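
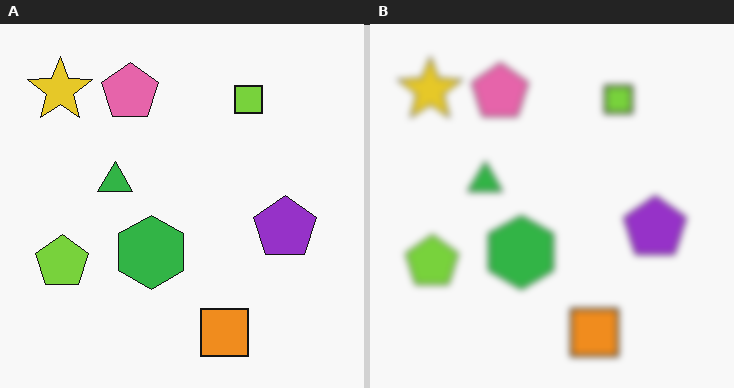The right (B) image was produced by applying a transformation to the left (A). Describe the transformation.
The image was noticeably gaussian-blurred.

Shape edges and outlines are uniformly softened across the whole image.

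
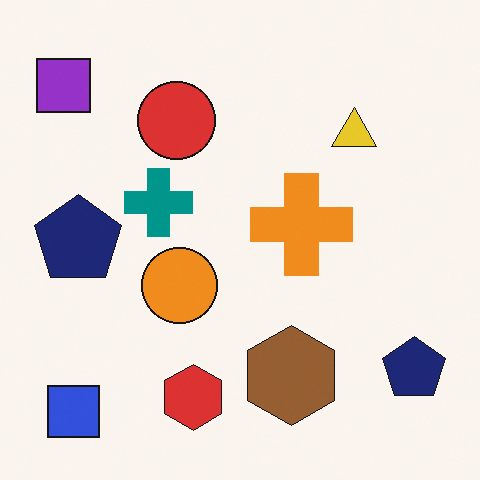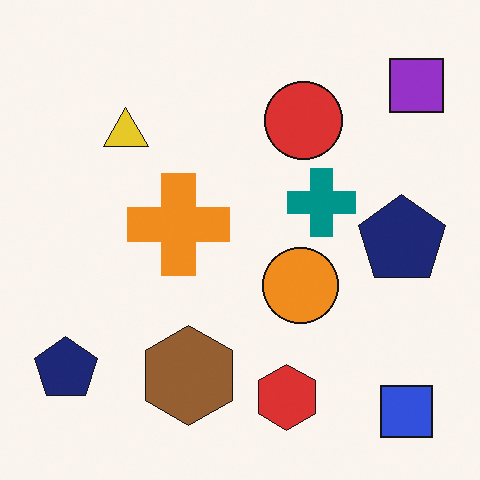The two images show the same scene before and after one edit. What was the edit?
The image was flipped horizontally (left ↔ right).

The purple square is in the top-left of the first image and the top-right of the second — shapes on opposite sides of the vertical midline have swapped in a mirror flip.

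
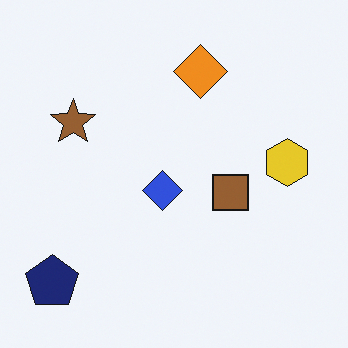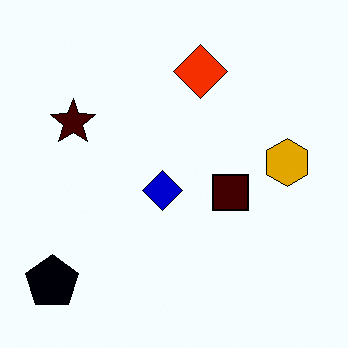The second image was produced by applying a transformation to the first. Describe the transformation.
The transformation is: boosted in contrast.

Tones are pushed away from mid-grey across the whole image — a global contrast change.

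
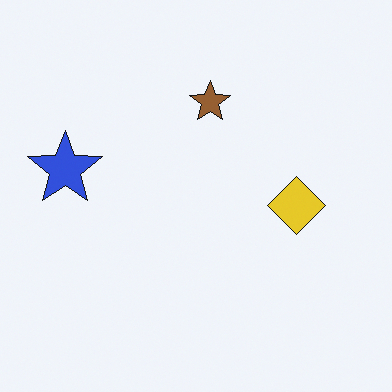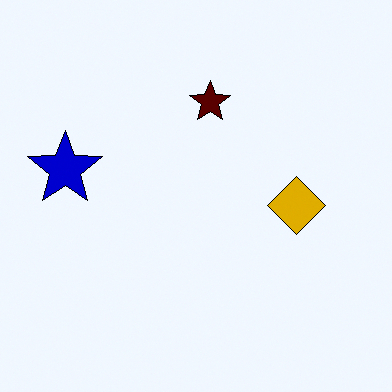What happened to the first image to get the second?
The second image is the first given much higher contrast.

Tones are pushed away from mid-grey across the whole image — a global contrast change.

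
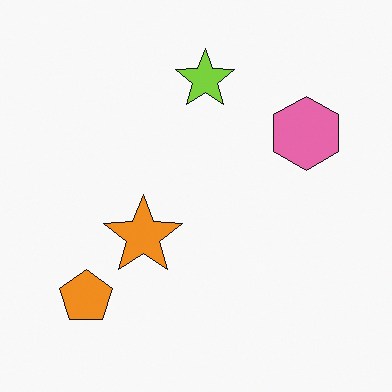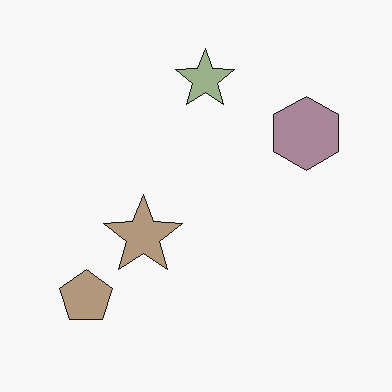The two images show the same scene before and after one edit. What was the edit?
Heavily desaturated.

All colors are more muted and greyish — a global saturation change.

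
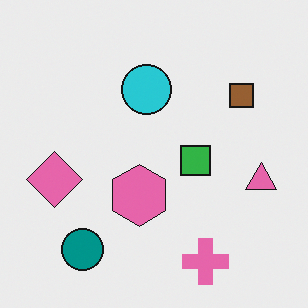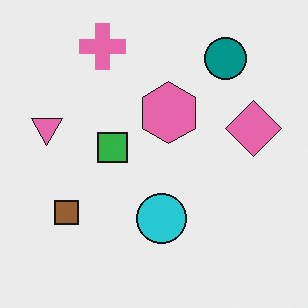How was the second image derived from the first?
The image was rotated 180°.

The teal circle sits in the bottom-left of the first image and the top-right of the second — consistent with a whole-image 180° rotation.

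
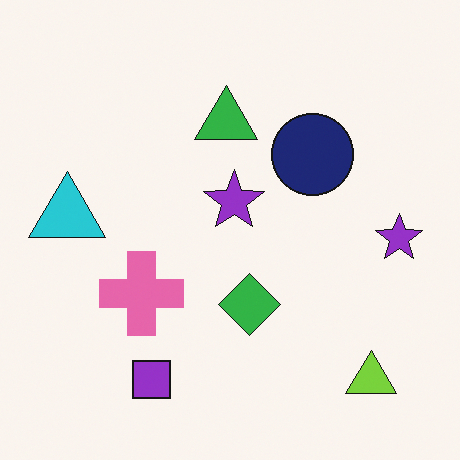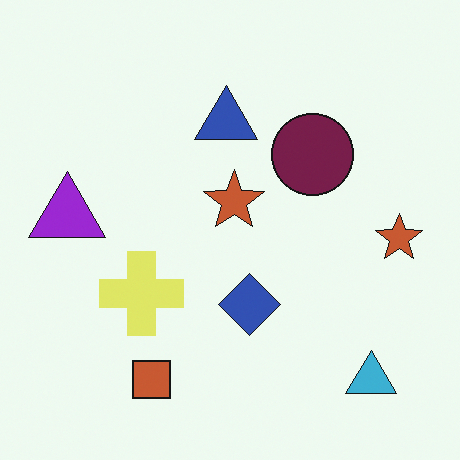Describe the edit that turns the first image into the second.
Hue-shifted noticeably.

Every shape's color has rotated by the same amount around the hue wheel — a uniform hue shift.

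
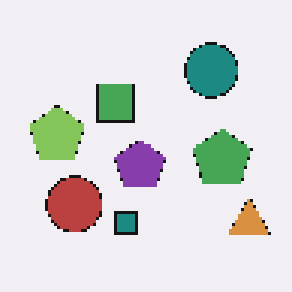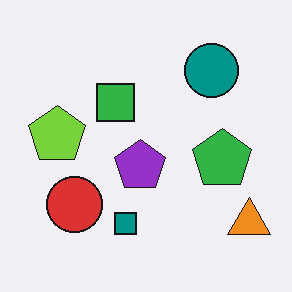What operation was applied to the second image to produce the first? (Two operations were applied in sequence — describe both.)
This is the original image slightly desaturated, then lightly pixelated (a mild mosaic effect).

All colors are more muted and greyish — a global saturation change. Shapes are reduced to large square blocks; fine edges and outlines are lost — a downscale-then-upscale (mosaic) effect.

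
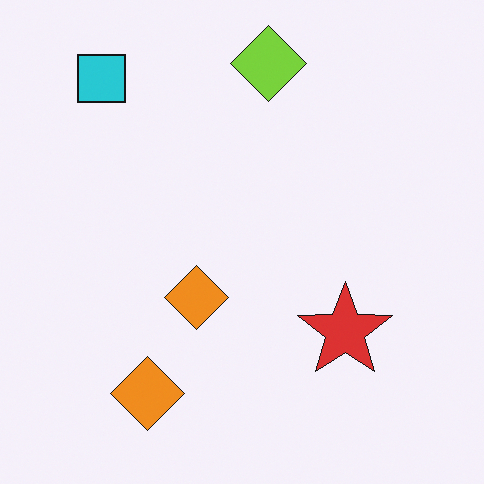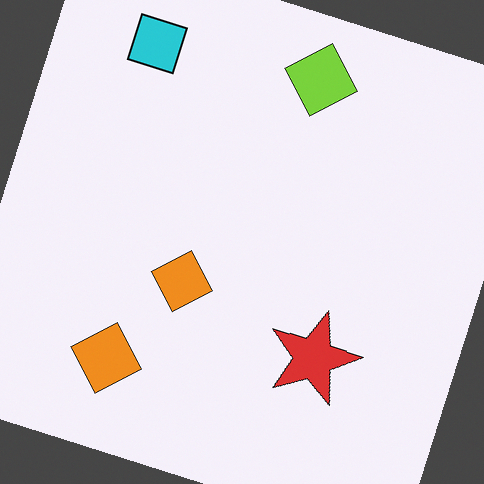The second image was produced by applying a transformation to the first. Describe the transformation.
Rotated clockwise by a moderate amount.

Every shape is tilted by the same angle and the image corners show triangular fill wedges — a whole-image rotation by a non-right angle.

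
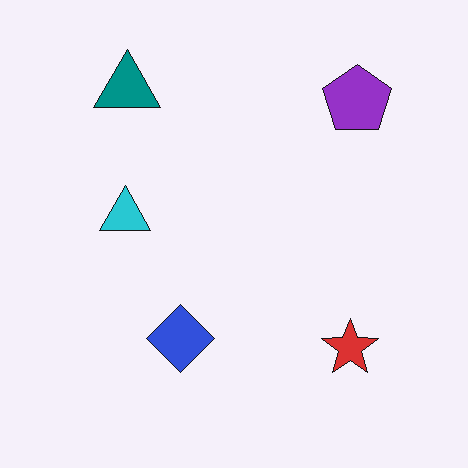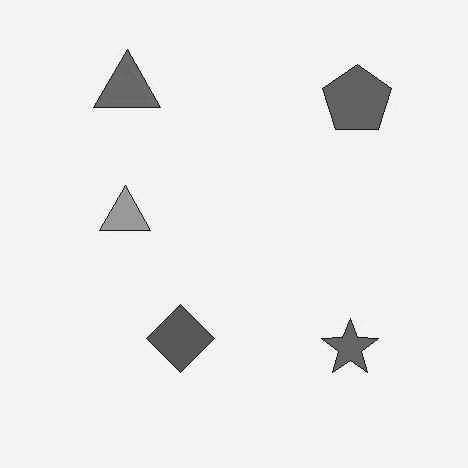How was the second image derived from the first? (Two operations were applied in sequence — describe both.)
Given moderate JPEG compression, then converted to grayscale.

Blocky 8×8 compression artifacts appear around shape edges and the flat background shows ringing — characteristic JPEG degradation. All color is removed — every shape is now a shade of grey.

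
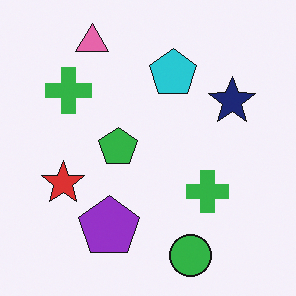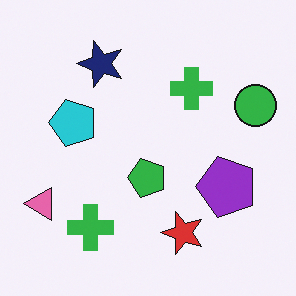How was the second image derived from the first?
The image was rotated 90° counter-clockwise.

The pink triangle sits in the top-left of the first image and the bottom-left of the second — consistent with a whole-image 90° counter-clockwise rotation.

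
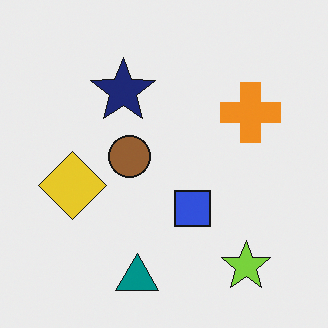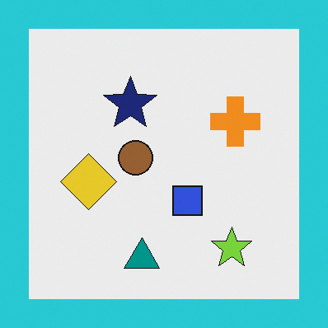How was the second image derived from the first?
The image was framed with a cyan border.

A solid cyan frame runs around the edge of the second image, with the content slightly shrunk inside it.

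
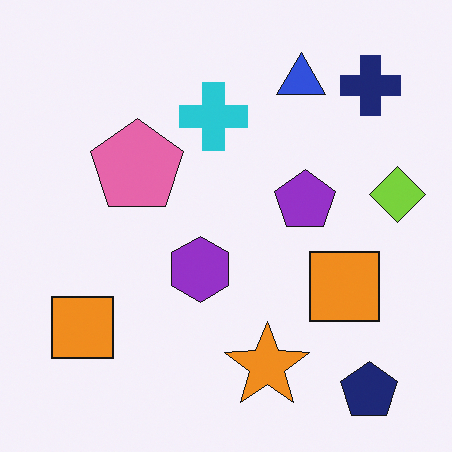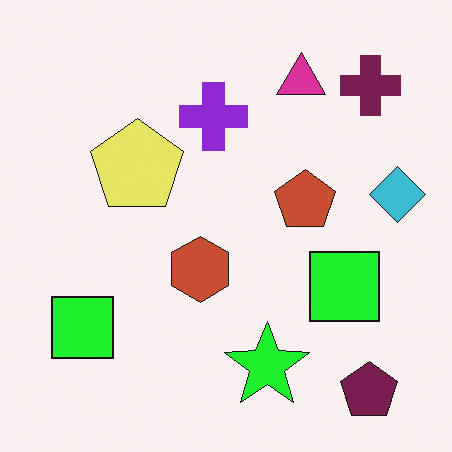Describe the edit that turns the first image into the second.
The image was hue-shifted through roughly a third of the color wheel.

Every shape's color has rotated by the same amount around the hue wheel — a uniform hue shift.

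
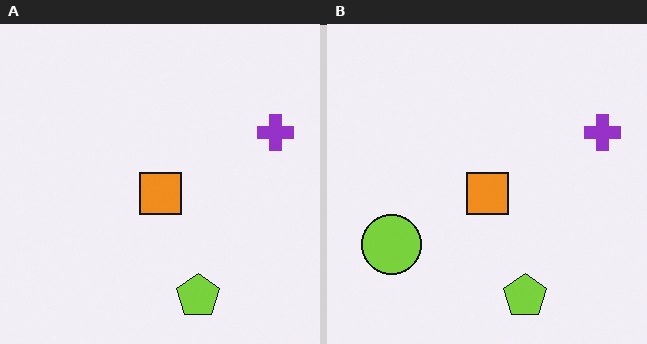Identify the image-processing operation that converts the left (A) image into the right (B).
It was overlaid with an additional lime circle.

A lime circle appears in the right (B) image that is absent from the left (A).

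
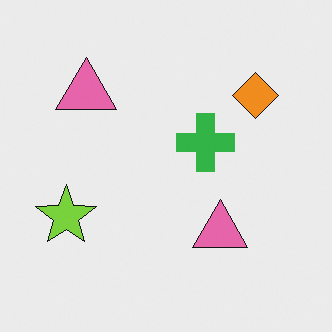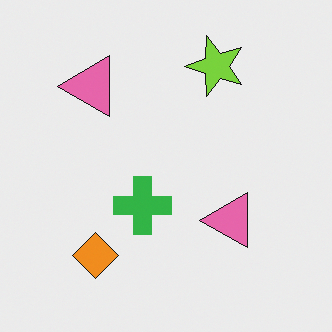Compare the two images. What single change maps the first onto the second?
Transposed (reflected across the top-left ↔ bottom-right diagonal).

Shapes have swapped their row and column positions — what was in the top-right is now in the bottom-left — a diagonal reflection.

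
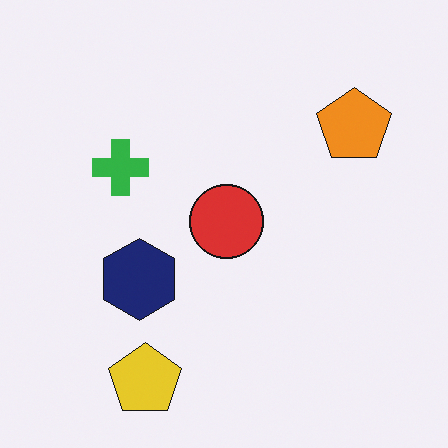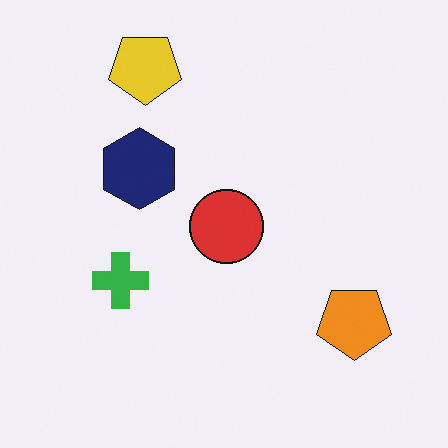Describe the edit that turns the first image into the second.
The transformation is: flipped vertically (top ↔ bottom).

The yellow pentagon is in the bottom-left of the first image and the top-left of the second — shapes on opposite sides of the horizontal midline have swapped in a mirror flip.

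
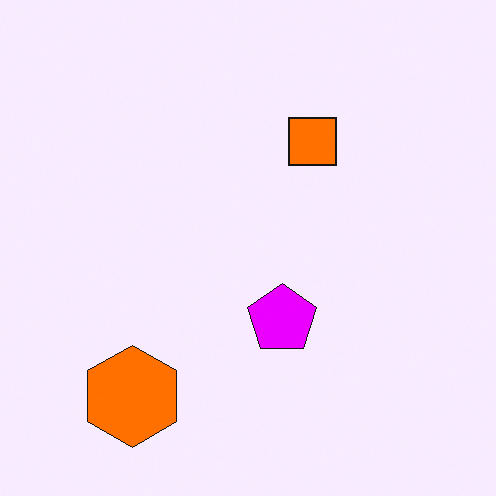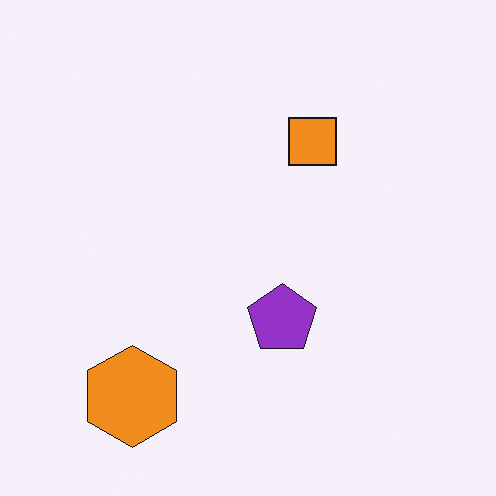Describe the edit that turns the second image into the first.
It was made much more vivid (saturation change).

All colors are more vivid — a global saturation change.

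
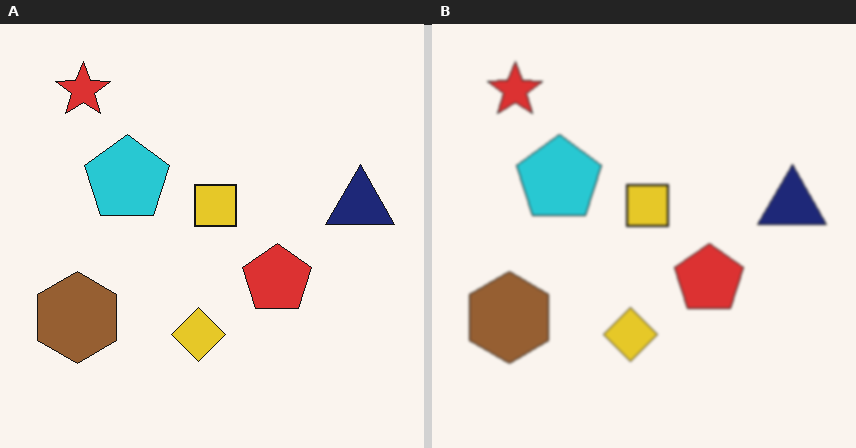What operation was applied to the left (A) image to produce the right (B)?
The right (B) image is the left (A) slightly softened.

Shape edges and outlines are uniformly softened across the whole image.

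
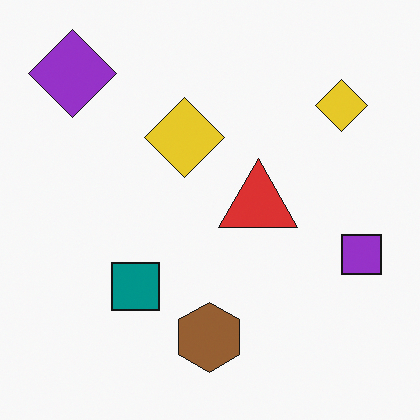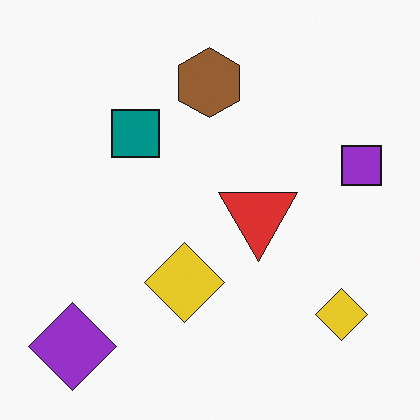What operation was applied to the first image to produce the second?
It was flipped vertically (top ↔ bottom).

The purple diamond is in the top-left of the first image and the bottom-left of the second — shapes on opposite sides of the horizontal midline have swapped in a mirror flip.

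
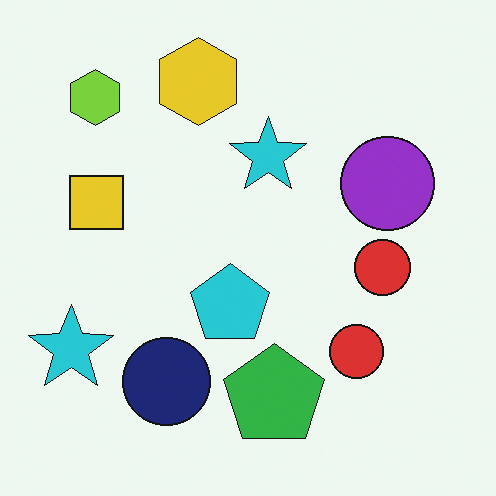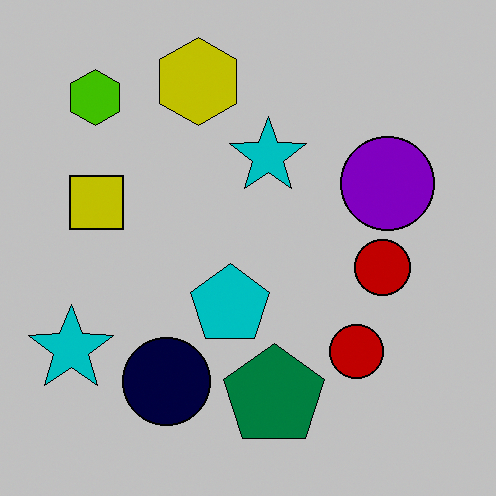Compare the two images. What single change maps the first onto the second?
It was heavily posterized to just a handful of flat colors.

Each flat color has snapped to a coarser quantized level — most visibly, the near-white background has dropped to a flat grey.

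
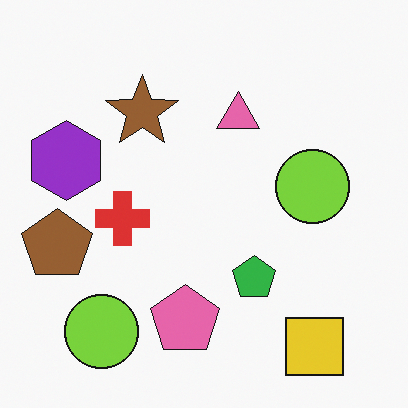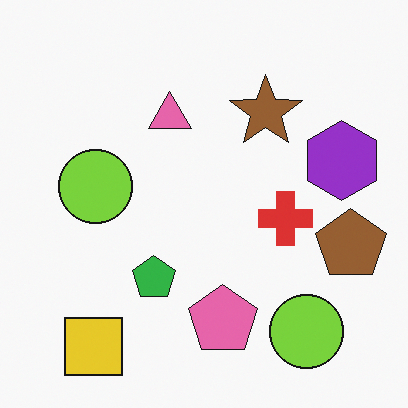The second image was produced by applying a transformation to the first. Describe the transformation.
Flipped horizontally (left ↔ right).

The brown pentagon is in the left of the first image and the right of the second — shapes on opposite sides of the vertical midline have swapped in a mirror flip.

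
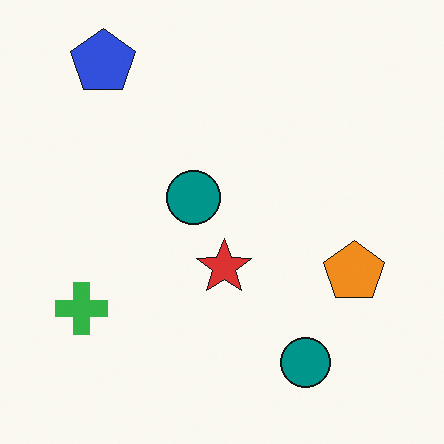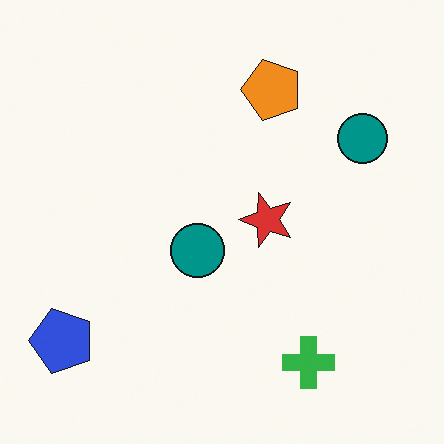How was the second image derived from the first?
The transformation is: rotated 90° counter-clockwise.

The blue pentagon sits in the top-left of the first image and the bottom-left of the second — consistent with a whole-image 90° counter-clockwise rotation.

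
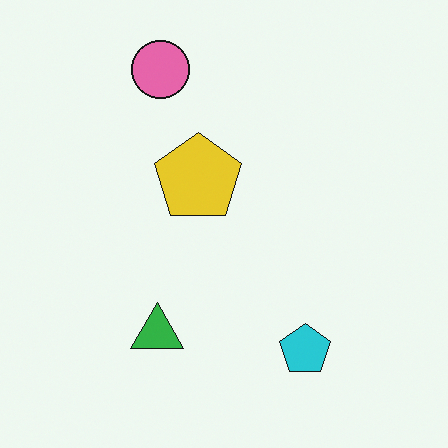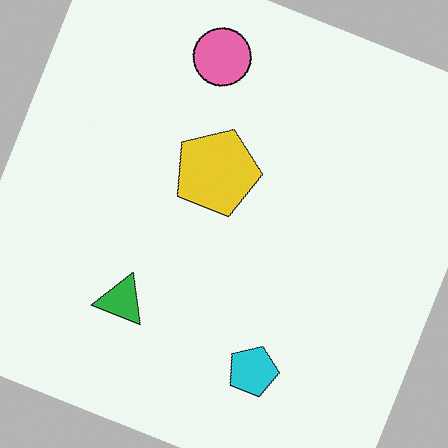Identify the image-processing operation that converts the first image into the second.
The image was rotated clockwise by a clearly visible amount.

Every shape is tilted by the same angle and the image corners show triangular fill wedges — a whole-image rotation by a non-right angle.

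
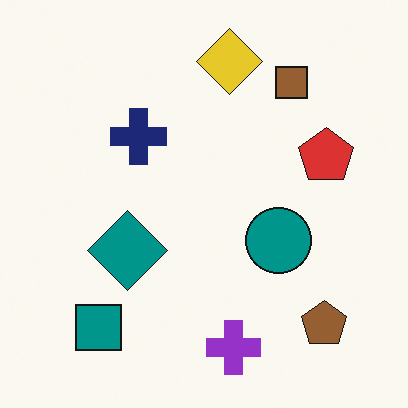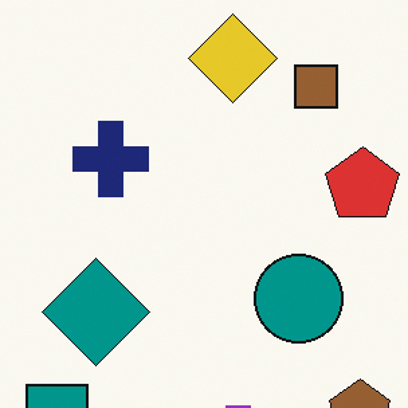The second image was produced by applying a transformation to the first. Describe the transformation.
This is the original image cropped slightly and scaled back up.

The visible shapes are larger and the field of view is narrower; shapes near the original edges may be partly or wholly outside the frame — a crop-and-rescale.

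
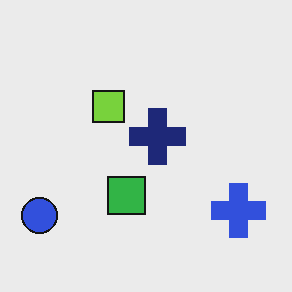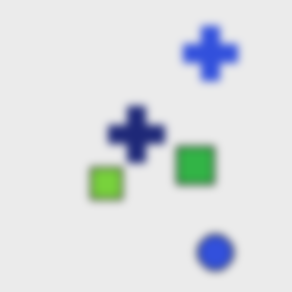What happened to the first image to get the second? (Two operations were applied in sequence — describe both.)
The image was rotated 90° counter-clockwise, then moderately blurred.

The blue circle sits in the bottom-left of the first image and the bottom-right of the second — consistent with a whole-image 90° counter-clockwise rotation. Shape edges and outlines are uniformly softened across the whole image.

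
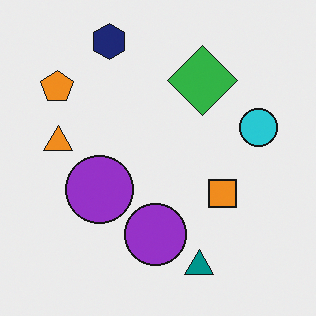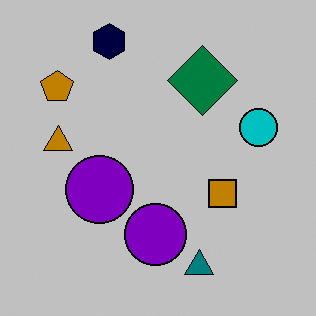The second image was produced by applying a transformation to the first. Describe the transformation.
Heavily posterized to just a handful of flat colors.

Each flat color has snapped to a coarser quantized level — most visibly, the near-white background has dropped to a flat grey.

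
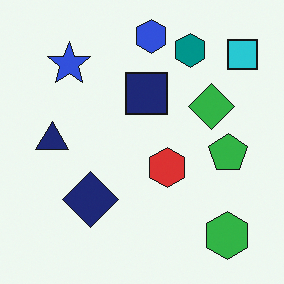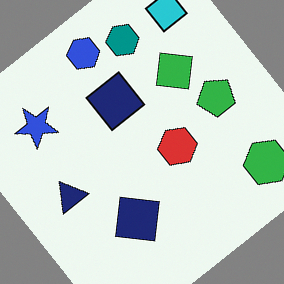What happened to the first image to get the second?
It was rotated counter-clockwise by a large amount — several tens of degrees.

Every shape is tilted by the same angle and the image corners show triangular fill wedges — a whole-image rotation by a non-right angle.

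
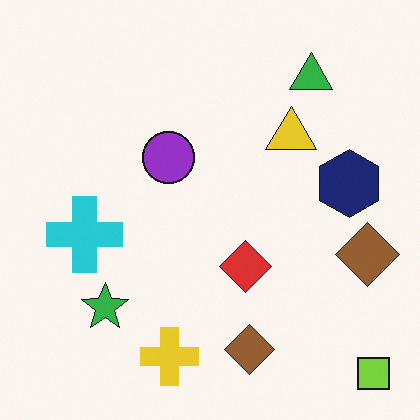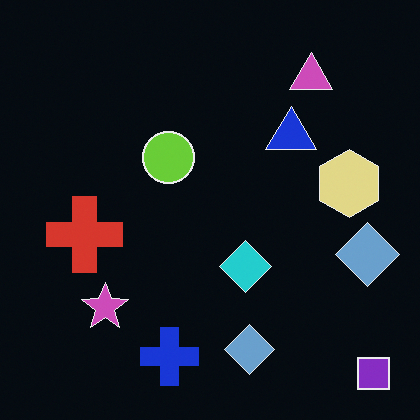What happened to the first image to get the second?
Color-inverted (negative).

The light background has become dark and every shape's color is its complement — a photographic negative.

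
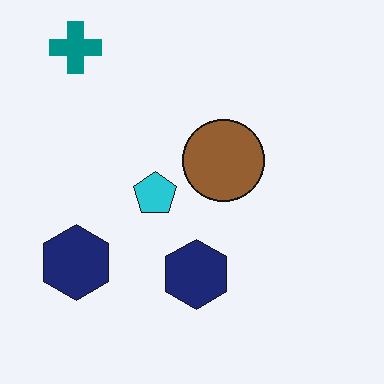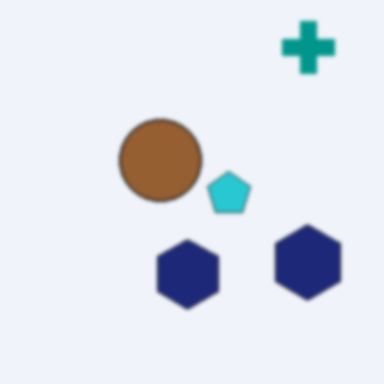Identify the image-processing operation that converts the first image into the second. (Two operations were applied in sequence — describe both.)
The transformation is: given a subtle gaussian blur, then flipped horizontally (left ↔ right).

Shape edges and outlines are uniformly softened across the whole image. The teal cross is in the top-left of the first image and the top-right of the second — shapes on opposite sides of the vertical midline have swapped in a mirror flip.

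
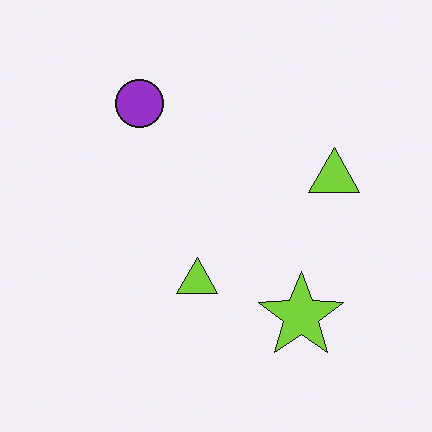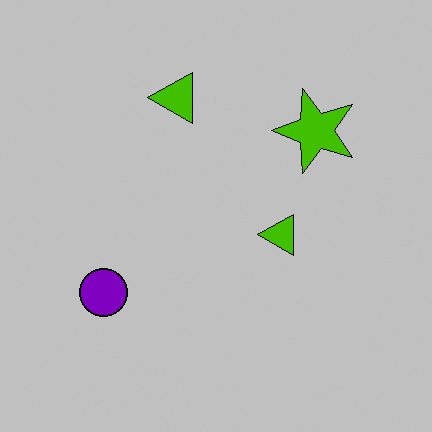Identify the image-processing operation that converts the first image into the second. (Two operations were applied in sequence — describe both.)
This is the original image rotated 90° counter-clockwise, then aggressively posterized.

The purple circle sits in the top-left of the first image and the bottom-left of the second — consistent with a whole-image 90° counter-clockwise rotation. Each flat color has snapped to a coarser quantized level — most visibly, the near-white background has dropped to a flat grey.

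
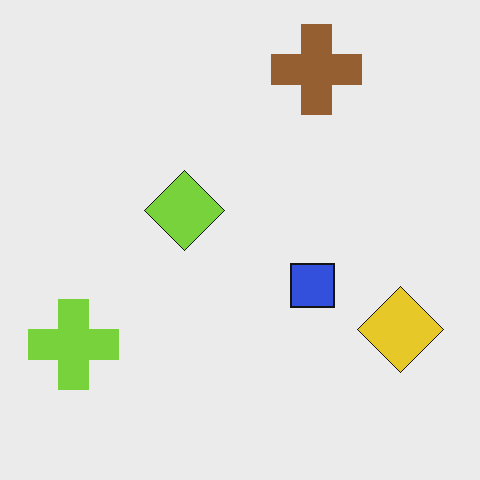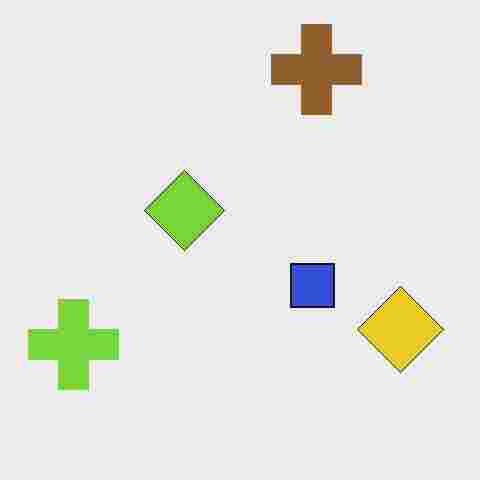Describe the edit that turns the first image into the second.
The second image is the first heavily JPEG-compressed with obvious blocking artifacts.

Blocky 8×8 compression artifacts appear around shape edges and the flat background shows ringing — characteristic JPEG degradation.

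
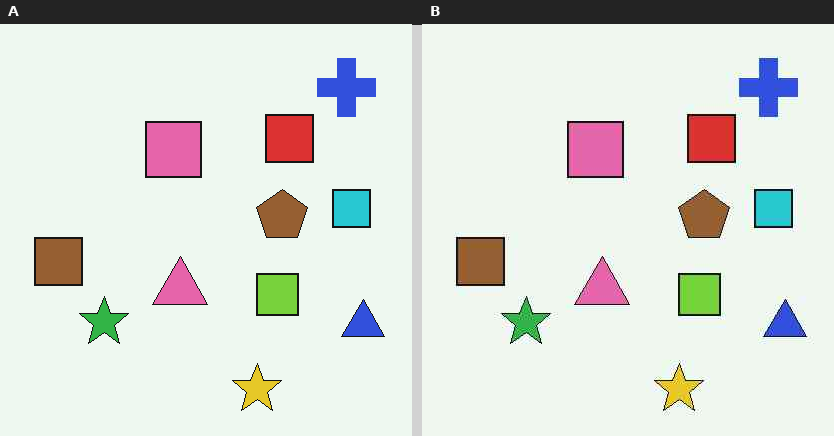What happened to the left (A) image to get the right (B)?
Given moderate JPEG compression.

Blocky 8×8 compression artifacts appear around shape edges and the flat background shows ringing — characteristic JPEG degradation.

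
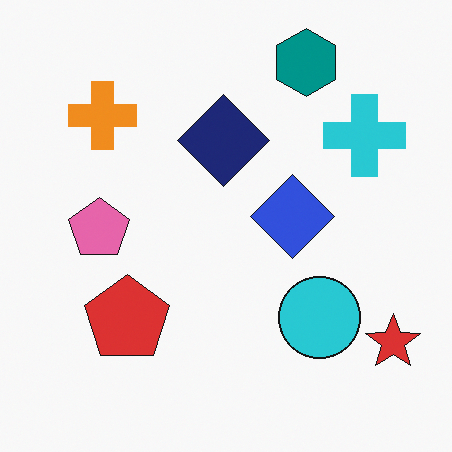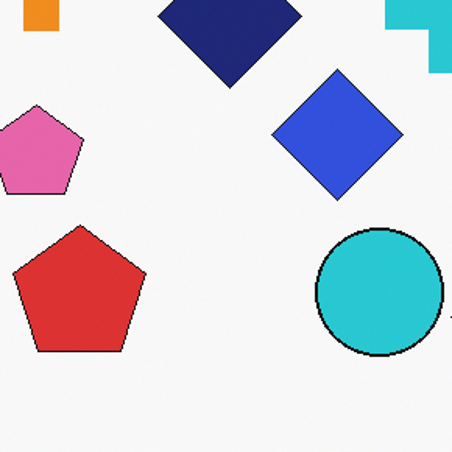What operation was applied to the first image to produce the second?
This is the original image cropped slightly and scaled back up.

The visible shapes are larger and the field of view is narrower; shapes near the original edges may be partly or wholly outside the frame — a crop-and-rescale.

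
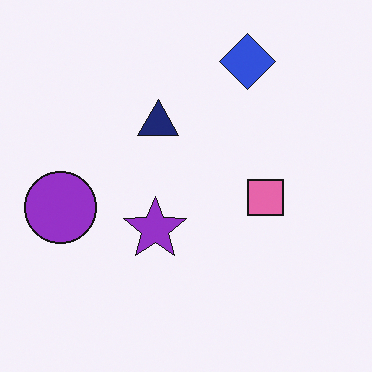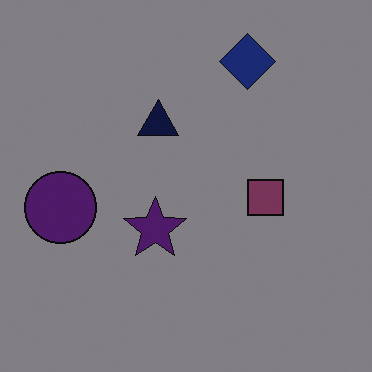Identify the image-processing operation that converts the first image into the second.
The second image is the first noticeably darkened.

Every pixel — background and shapes alike — is uniformly darkened.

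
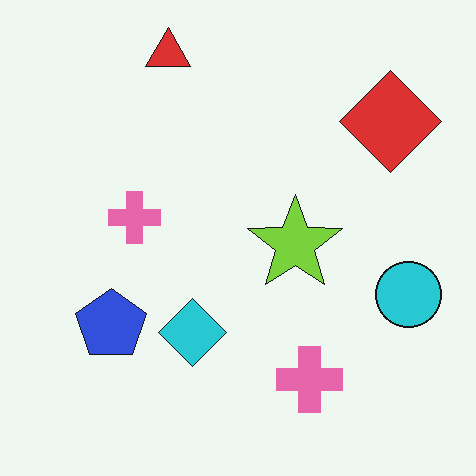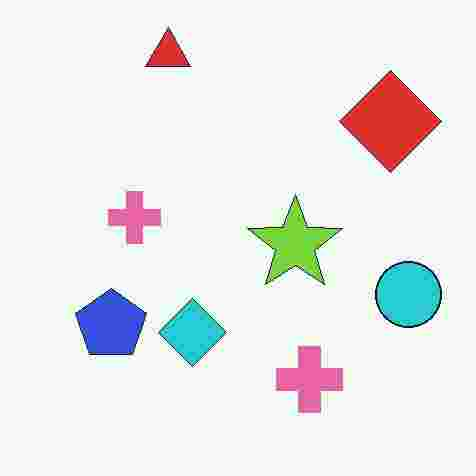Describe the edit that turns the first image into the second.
Heavily JPEG-compressed with obvious blocking artifacts.

Blocky 8×8 compression artifacts appear around shape edges and the flat background shows ringing — characteristic JPEG degradation.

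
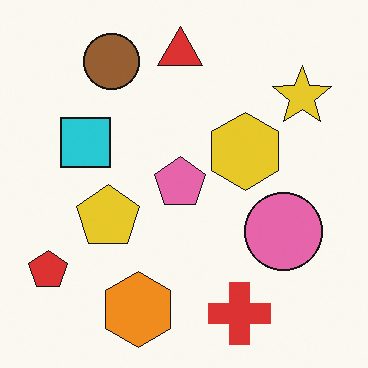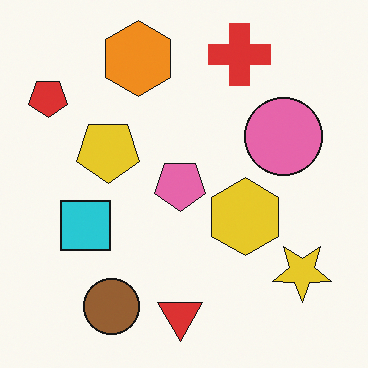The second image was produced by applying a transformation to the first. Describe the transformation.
The image was flipped vertically (top ↔ bottom).

The red triangle is in the top of the first image and the bottom of the second — shapes on opposite sides of the horizontal midline have swapped in a mirror flip.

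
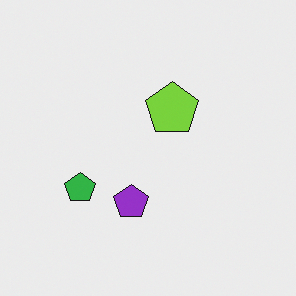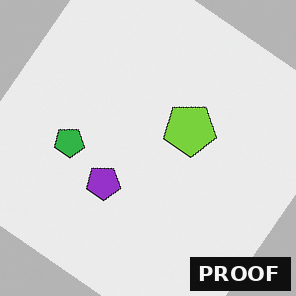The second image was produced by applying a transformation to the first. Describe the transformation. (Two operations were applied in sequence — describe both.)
The second image is the first rotated clockwise by a large amount — several tens of degrees, then watermarked with the text "PROOF" in the lower-right corner.

Every shape is tilted by the same angle and the image corners show triangular fill wedges — a whole-image rotation by a non-right angle. A dark label reading "PROOF" appears in the lower-right corner.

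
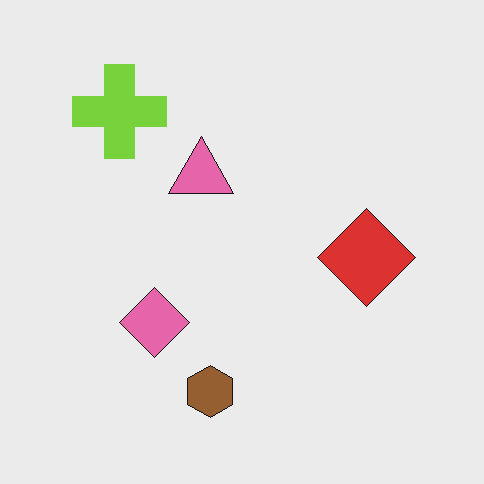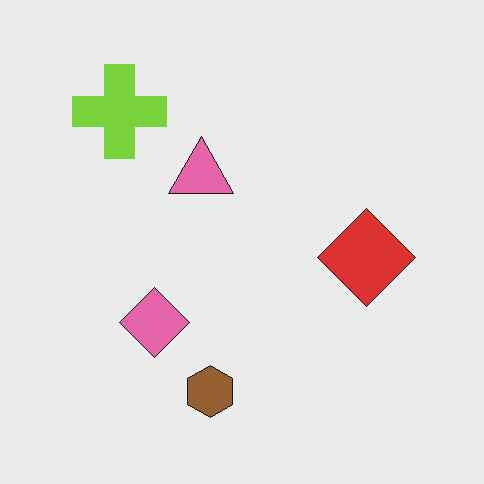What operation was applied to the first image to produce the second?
Given moderate JPEG compression.

Blocky 8×8 compression artifacts appear around shape edges and the flat background shows ringing — characteristic JPEG degradation.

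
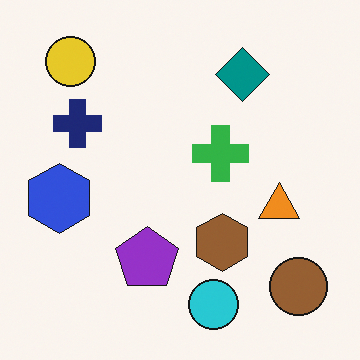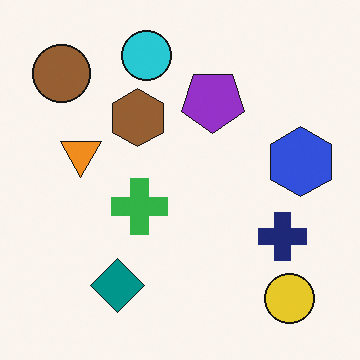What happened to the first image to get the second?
It was rotated 180°.

The yellow circle sits in the top-left of the first image and the bottom-right of the second — consistent with a whole-image 180° rotation.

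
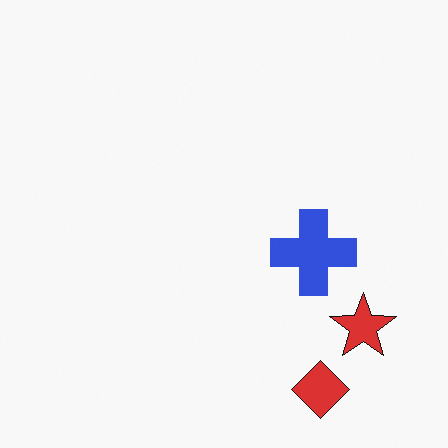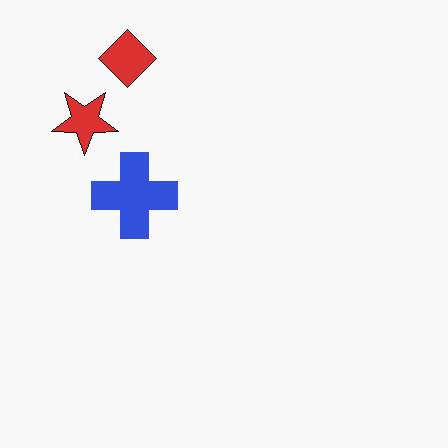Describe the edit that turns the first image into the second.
Rotated 180°.

The red diamond sits in the bottom-right of the first image and the top-left of the second — consistent with a whole-image 180° rotation.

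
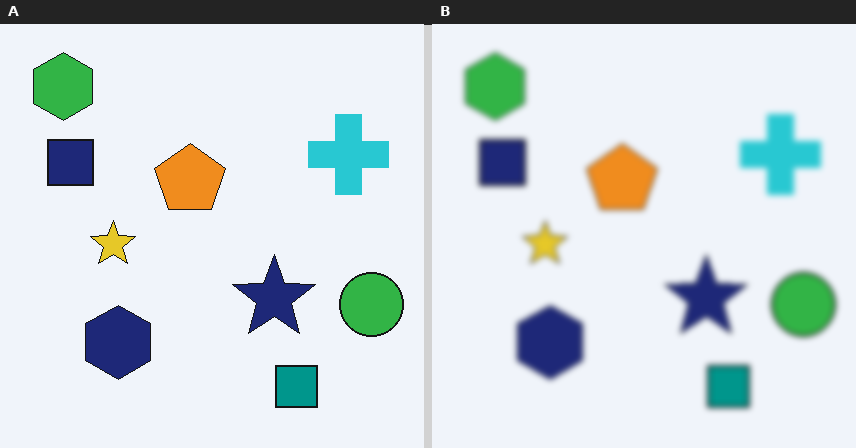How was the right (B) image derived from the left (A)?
Moderately blurred.

Shape edges and outlines are uniformly softened across the whole image.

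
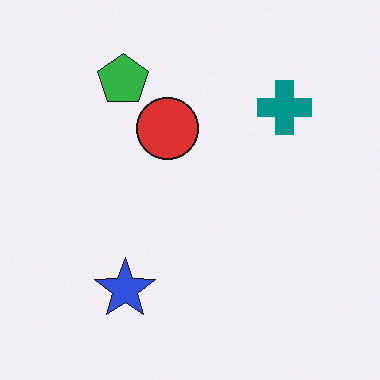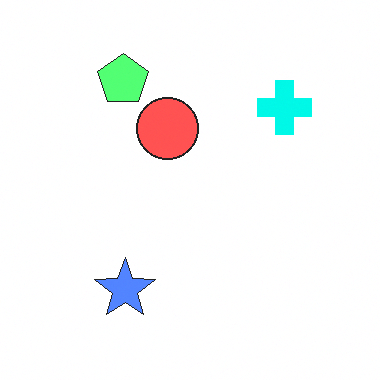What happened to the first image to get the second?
This is the original image brightened a lot.

Every pixel — background and shapes alike — is uniformly brightened.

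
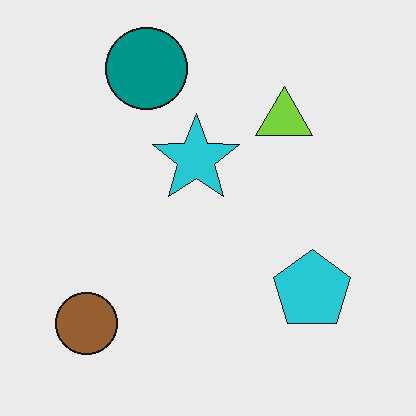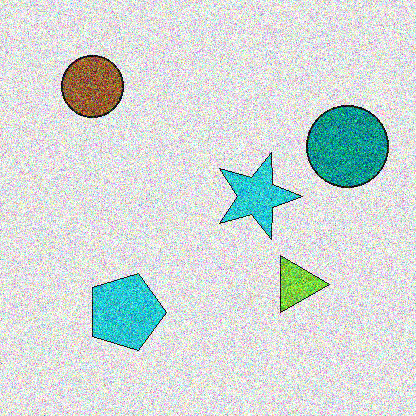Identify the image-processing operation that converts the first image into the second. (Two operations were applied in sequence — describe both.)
It was rotated 90° clockwise, then degraded with heavy additive noise.

The brown circle sits in the bottom-left of the first image and the top-left of the second — consistent with a whole-image 90° clockwise rotation. Random speckle covers the whole image, including the flat background.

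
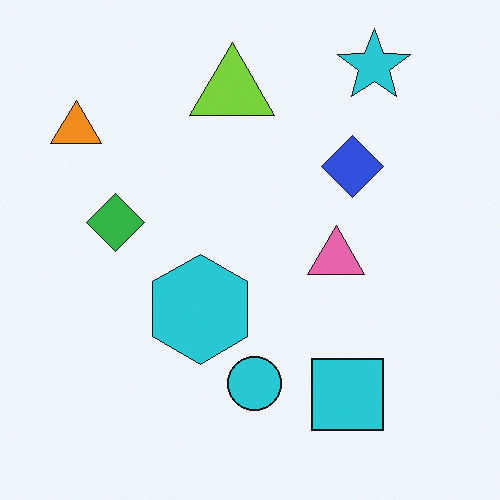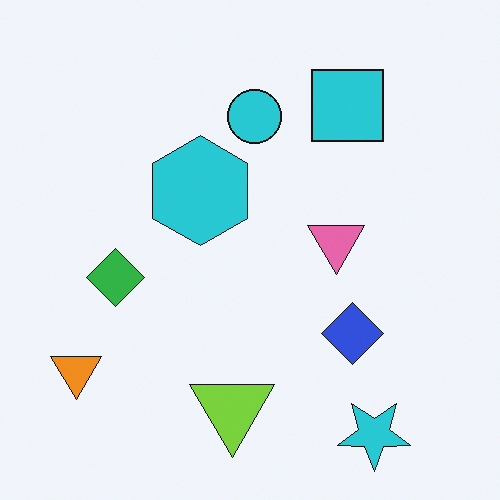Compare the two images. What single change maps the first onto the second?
Flipped vertically (top ↔ bottom).

The cyan star is in the top-right of the first image and the bottom-right of the second — shapes on opposite sides of the horizontal midline have swapped in a mirror flip.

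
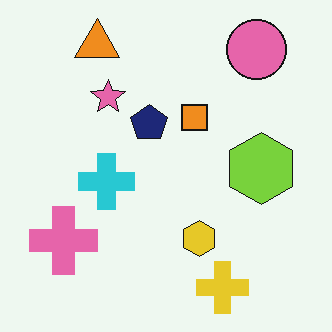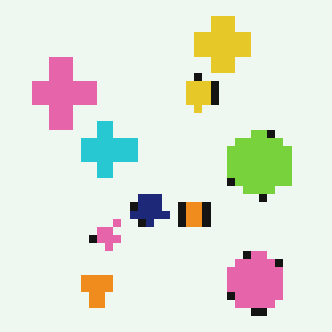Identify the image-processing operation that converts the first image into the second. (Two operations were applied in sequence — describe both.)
Flipped vertically (top ↔ bottom), then pixelated into visible square blocks.

The orange triangle is in the top-left of the first image and the bottom-left of the second — shapes on opposite sides of the horizontal midline have swapped in a mirror flip. Shapes are reduced to large square blocks; fine edges and outlines are lost — a downscale-then-upscale (mosaic) effect.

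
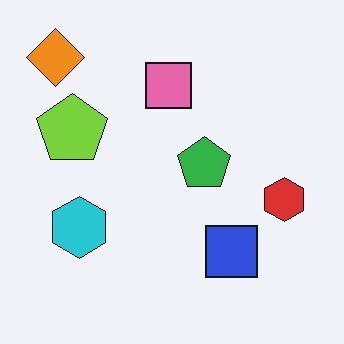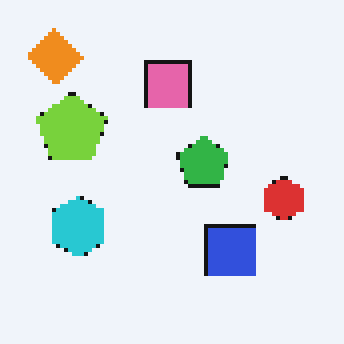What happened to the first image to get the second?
The image was lightly pixelated (a mild mosaic effect).

Shapes are reduced to large square blocks; fine edges and outlines are lost — a downscale-then-upscale (mosaic) effect.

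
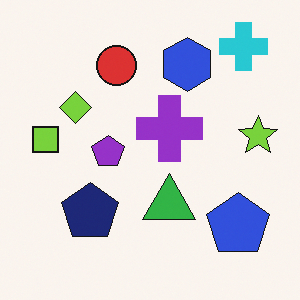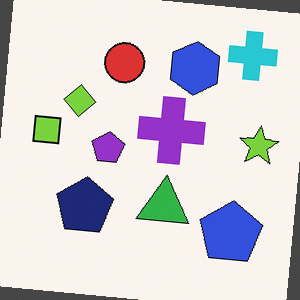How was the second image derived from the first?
The second image is the first rotated clockwise by a few degrees.

Every shape is tilted by the same angle and the image corners show triangular fill wedges — a whole-image rotation by a non-right angle.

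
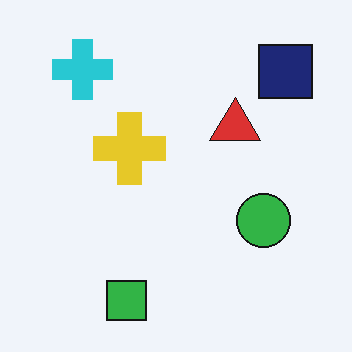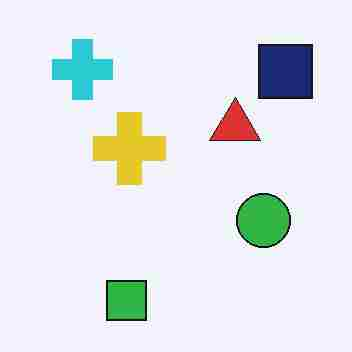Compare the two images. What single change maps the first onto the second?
The second image is the first degraded with heavy JPEG compression.

Blocky 8×8 compression artifacts appear around shape edges and the flat background shows ringing — characteristic JPEG degradation.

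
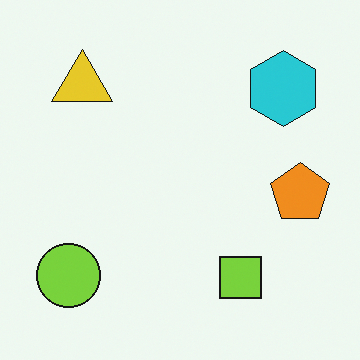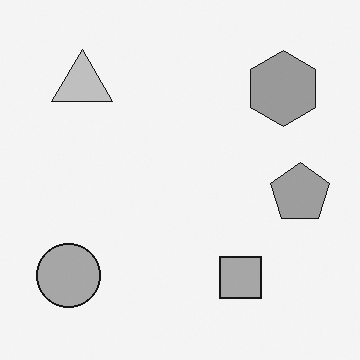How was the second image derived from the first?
The second image is the first converted to grayscale.

All color is removed — every shape is now a shade of grey.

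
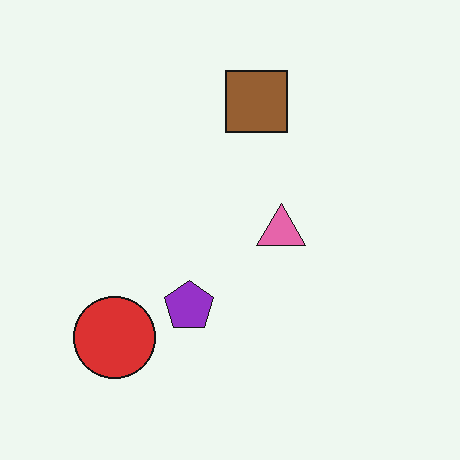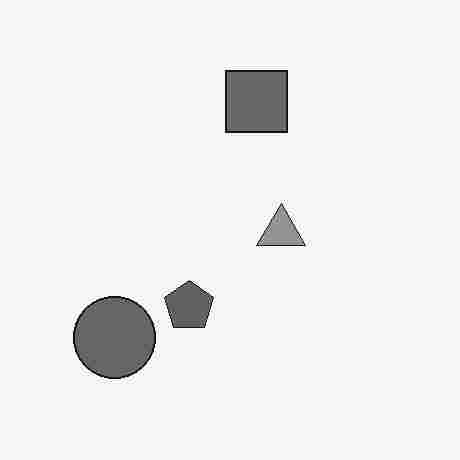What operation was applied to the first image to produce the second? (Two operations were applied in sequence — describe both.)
It was converted to grayscale, then heavily JPEG-compressed with obvious blocking artifacts.

All color is removed — every shape is now a shade of grey. Blocky 8×8 compression artifacts appear around shape edges and the flat background shows ringing — characteristic JPEG degradation.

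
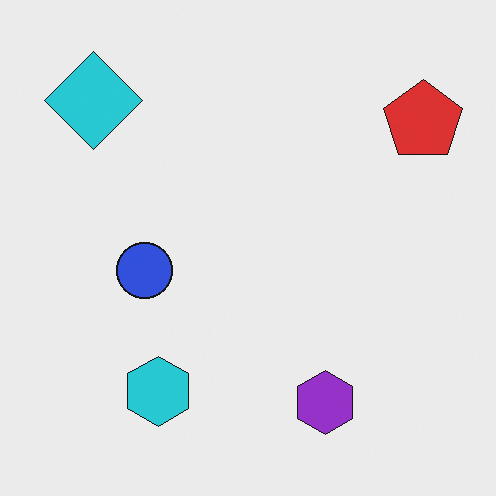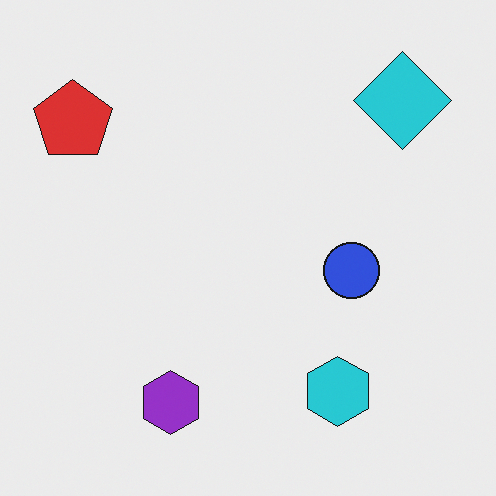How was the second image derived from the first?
Flipped horizontally (left ↔ right).

The red pentagon is in the top-right of the first image and the top-left of the second — shapes on opposite sides of the vertical midline have swapped in a mirror flip.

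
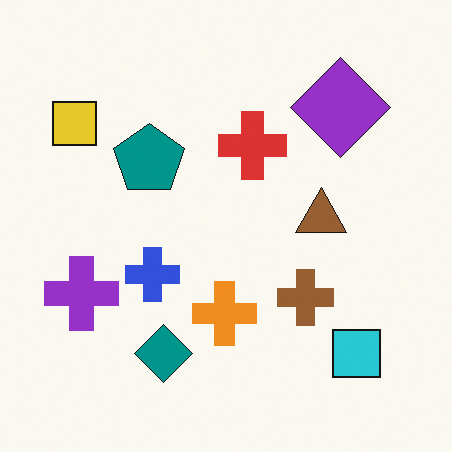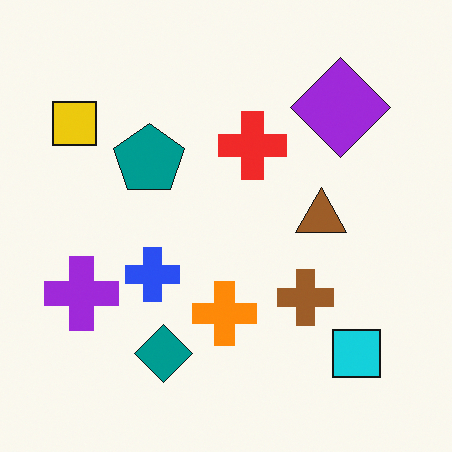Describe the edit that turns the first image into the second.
It was slightly oversaturated.

All colors are more vivid — a global saturation change.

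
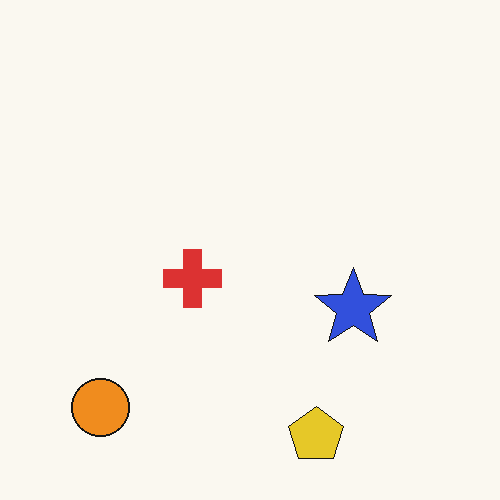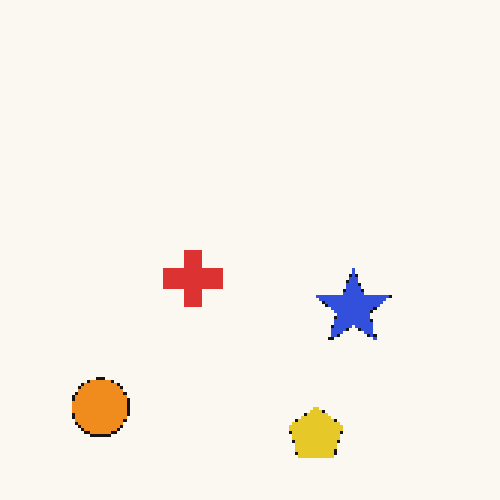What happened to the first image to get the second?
It was lightly pixelated (a mild mosaic effect).

Shapes are reduced to large square blocks; fine edges and outlines are lost — a downscale-then-upscale (mosaic) effect.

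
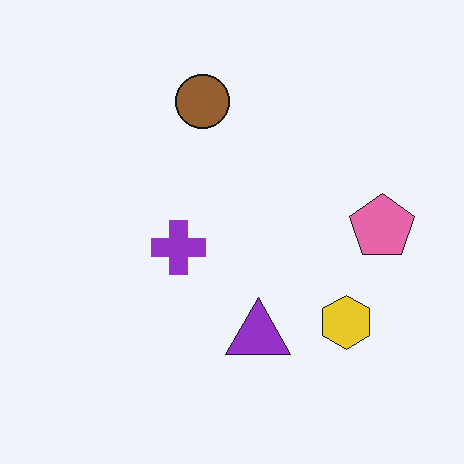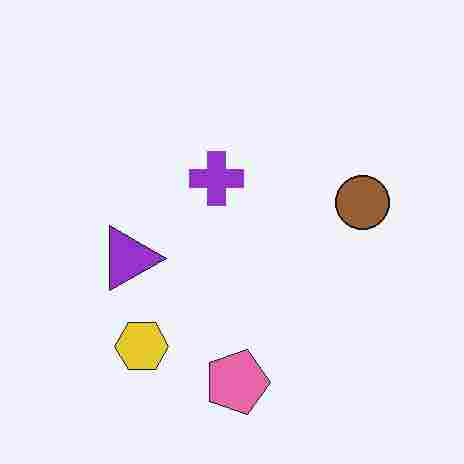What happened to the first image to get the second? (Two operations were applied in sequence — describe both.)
It was degraded with heavy JPEG compression, then rotated 90° clockwise.

Blocky 8×8 compression artifacts appear around shape edges and the flat background shows ringing — characteristic JPEG degradation. The pink pentagon sits in the right of the first image and the bottom of the second — consistent with a whole-image 90° clockwise rotation.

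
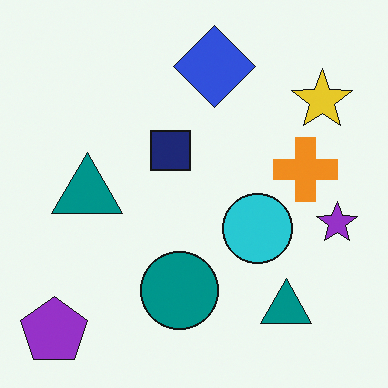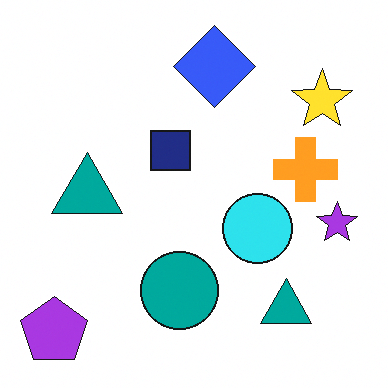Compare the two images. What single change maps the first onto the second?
Brightened a little.

Every pixel — background and shapes alike — is uniformly brightened.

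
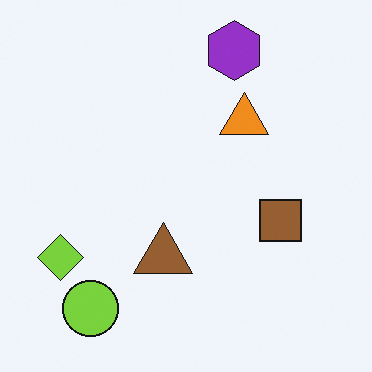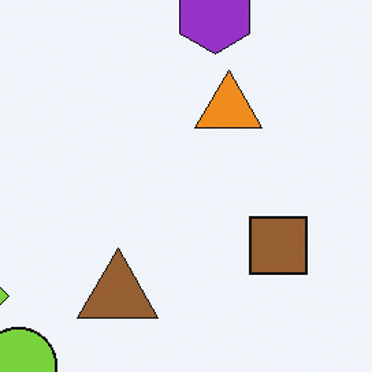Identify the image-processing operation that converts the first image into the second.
This is the original image cropped slightly and scaled back up.

The visible shapes are larger and the field of view is narrower; shapes near the original edges may be partly or wholly outside the frame — a crop-and-rescale.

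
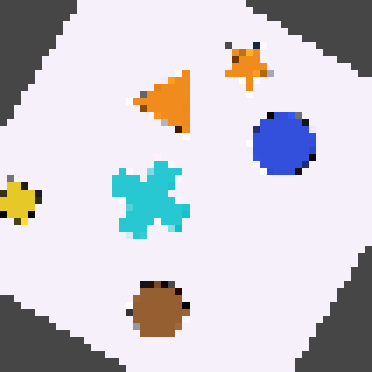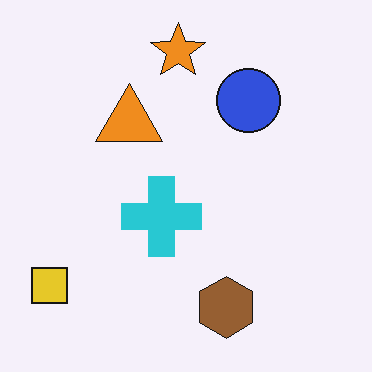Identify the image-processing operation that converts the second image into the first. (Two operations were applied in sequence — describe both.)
It was rotated clockwise by a large amount — several tens of degrees, then moderately pixelated.

Every shape is tilted by the same angle and the image corners show triangular fill wedges — a whole-image rotation by a non-right angle. Shapes are reduced to large square blocks; fine edges and outlines are lost — a downscale-then-upscale (mosaic) effect.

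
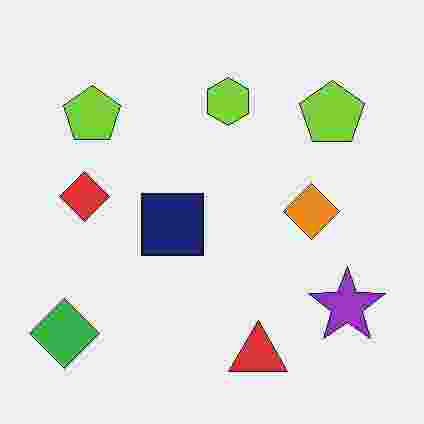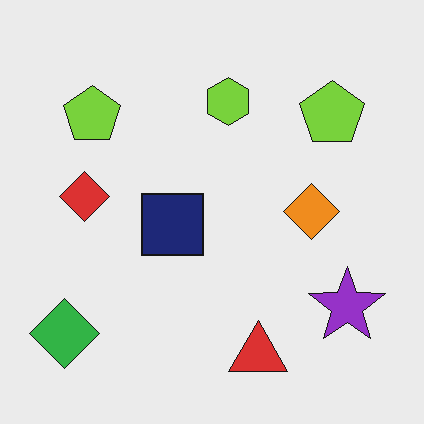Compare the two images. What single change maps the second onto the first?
It was heavily JPEG-compressed with obvious blocking artifacts.

Blocky 8×8 compression artifacts appear around shape edges and the flat background shows ringing — characteristic JPEG degradation.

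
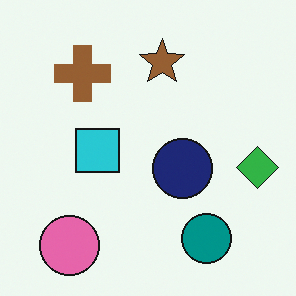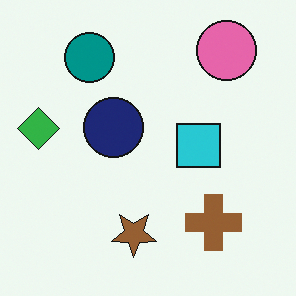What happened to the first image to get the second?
The second image is the first rotated 180°.

The pink circle sits in the bottom-left of the first image and the top-right of the second — consistent with a whole-image 180° rotation.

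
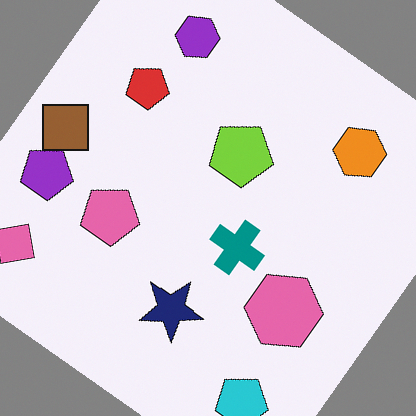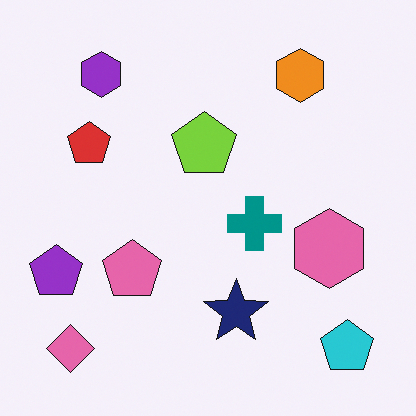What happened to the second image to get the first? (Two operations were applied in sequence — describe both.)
The first image is the second rotated clockwise by a large amount — several tens of degrees, then overlaid with an additional brown square.

Every shape is tilted by the same angle and the image corners show triangular fill wedges — a whole-image rotation by a non-right angle. A brown square appears in the first image that is absent from the second.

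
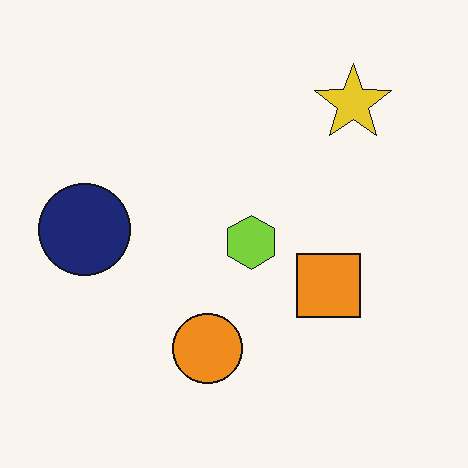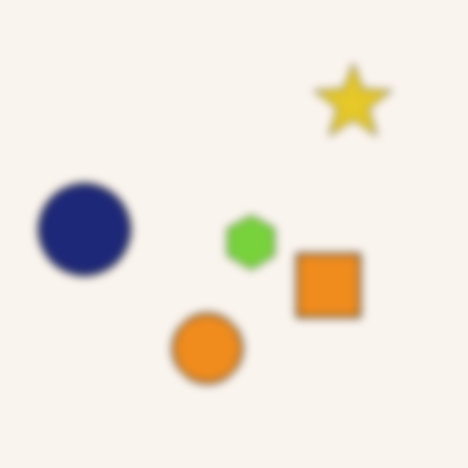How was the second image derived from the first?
The image was moderately blurred.

Shape edges and outlines are uniformly softened across the whole image.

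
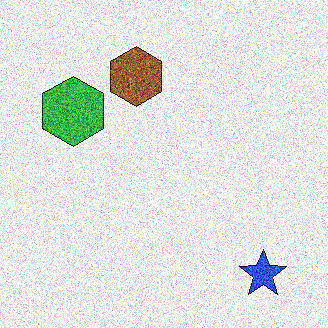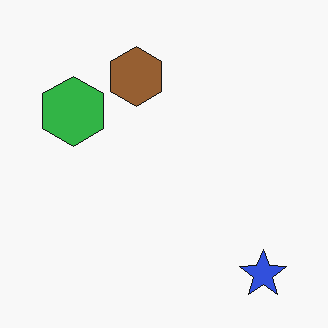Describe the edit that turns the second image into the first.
Degraded with heavy additive noise.

Random speckle covers the whole image, including the flat background.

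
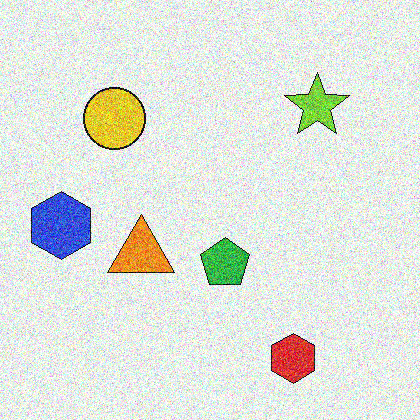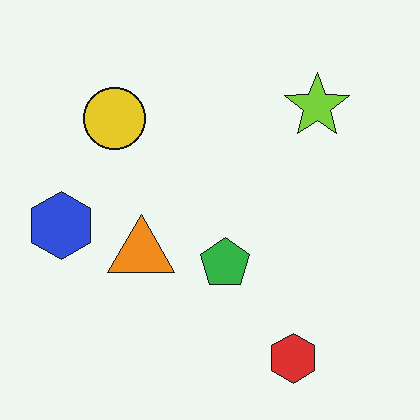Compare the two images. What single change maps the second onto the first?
The image was degraded with heavy additive noise.

Random speckle covers the whole image, including the flat background.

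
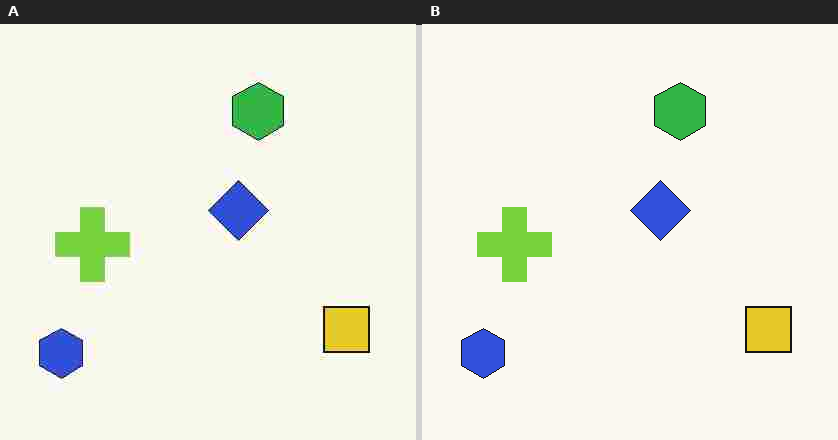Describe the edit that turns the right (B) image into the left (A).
The transformation is: heavily JPEG-compressed with obvious blocking artifacts.

Blocky 8×8 compression artifacts appear around shape edges and the flat background shows ringing — characteristic JPEG degradation.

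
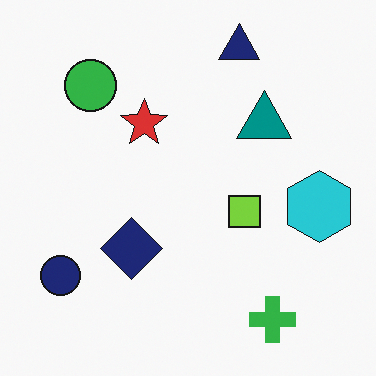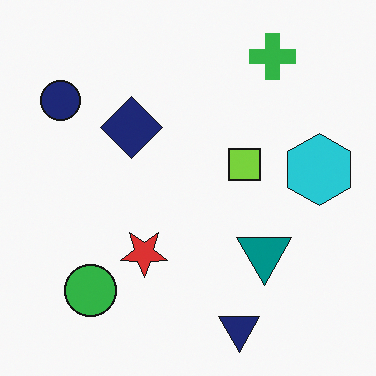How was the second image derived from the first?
It was flipped vertically (top ↔ bottom).

The navy triangle is in the top of the first image and the bottom of the second — shapes on opposite sides of the horizontal midline have swapped in a mirror flip.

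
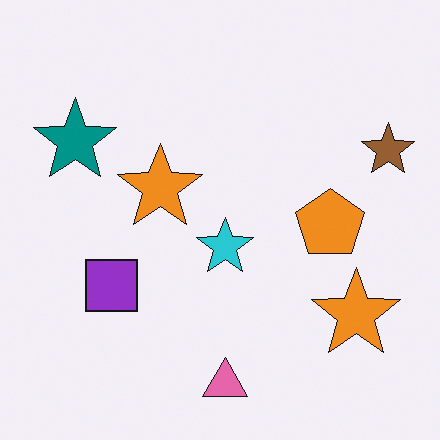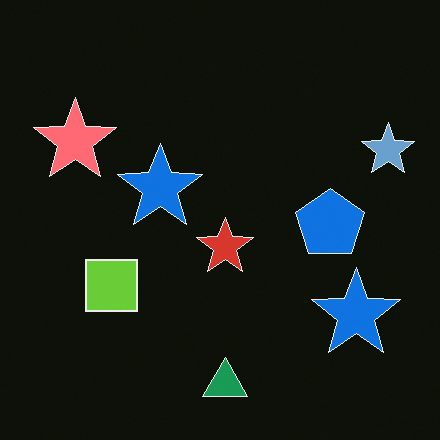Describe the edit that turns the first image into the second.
It was color-inverted (negative).

The light background has become dark and every shape's color is its complement — a photographic negative.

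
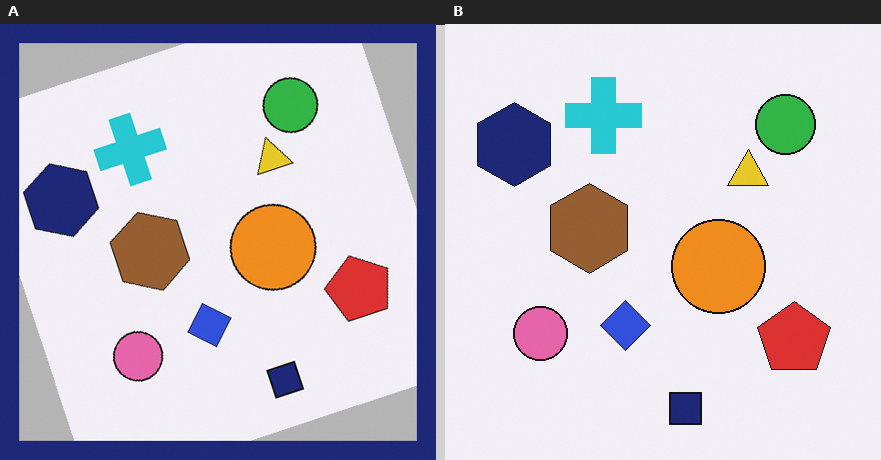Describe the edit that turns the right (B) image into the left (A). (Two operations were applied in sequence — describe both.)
The left (A) image is the right (B) rotated counter-clockwise by a clearly visible amount, then framed with a navy border.

Every shape is tilted by the same angle and the image corners show triangular fill wedges — a whole-image rotation by a non-right angle. A solid navy frame runs around the edge of the left (A) image, with the content slightly shrunk inside it.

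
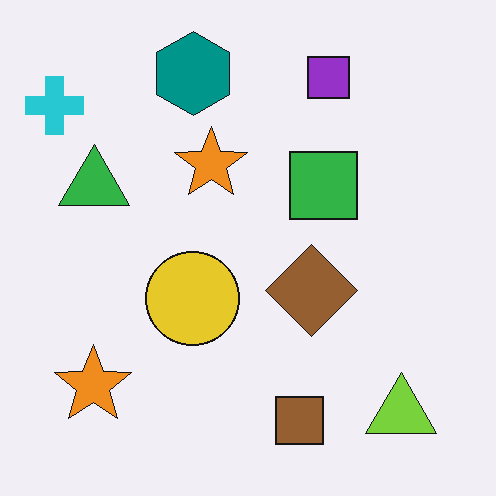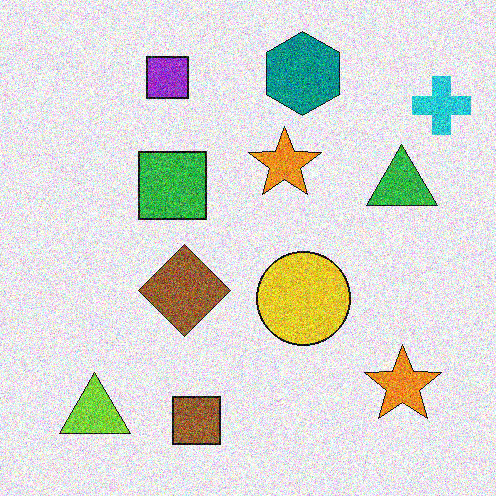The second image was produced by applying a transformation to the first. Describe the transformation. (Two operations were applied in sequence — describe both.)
It was degraded with heavy additive noise, then flipped horizontally (left ↔ right).

Random speckle covers the whole image, including the flat background. The cyan cross is in the top-left of the first image and the top-right of the second — shapes on opposite sides of the vertical midline have swapped in a mirror flip.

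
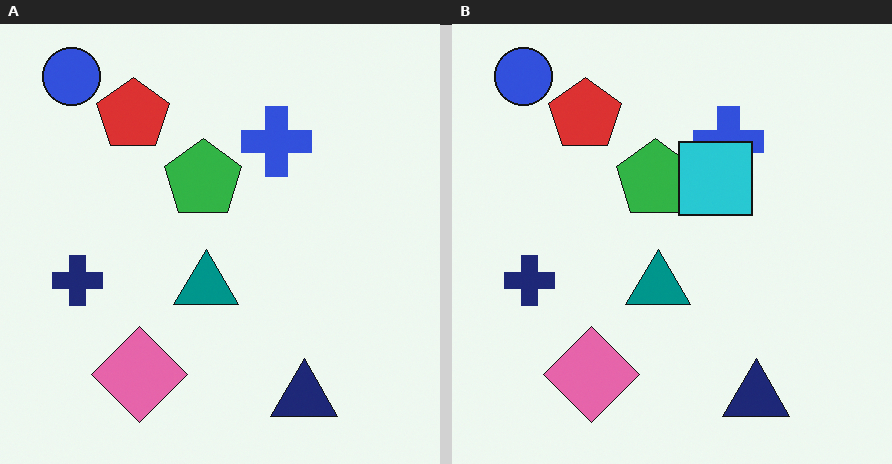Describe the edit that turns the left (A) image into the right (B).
This is the original image overlaid with an additional cyan square.

A cyan square appears in the right (B) image that is absent from the left (A).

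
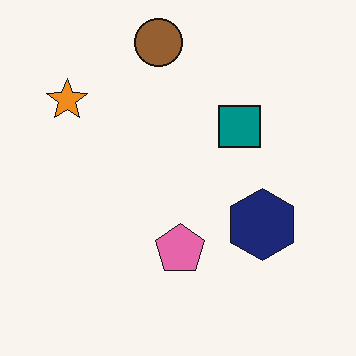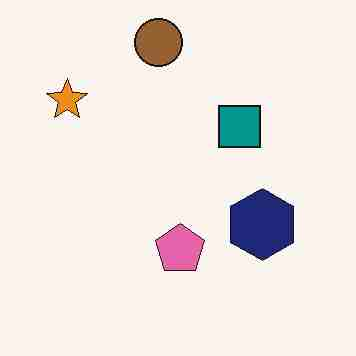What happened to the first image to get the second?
The transformation is: heavily JPEG-compressed with obvious blocking artifacts.

Blocky 8×8 compression artifacts appear around shape edges and the flat background shows ringing — characteristic JPEG degradation.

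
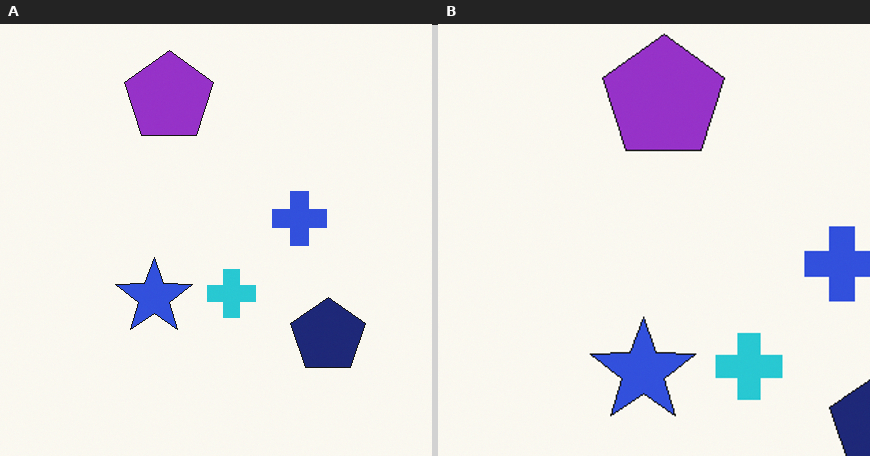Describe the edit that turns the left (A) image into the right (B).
The image was cropped slightly and scaled back up.

The visible shapes are larger and the field of view is narrower; shapes near the original edges may be partly or wholly outside the frame — a crop-and-rescale.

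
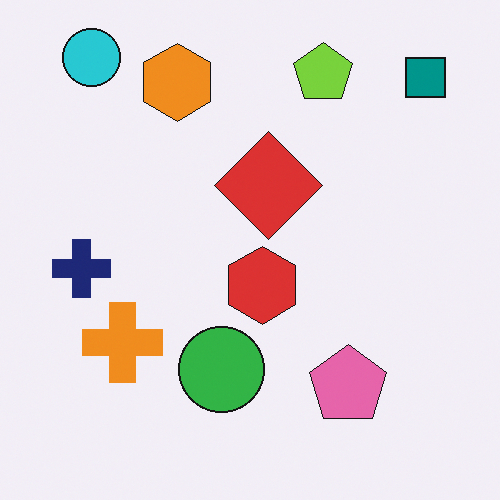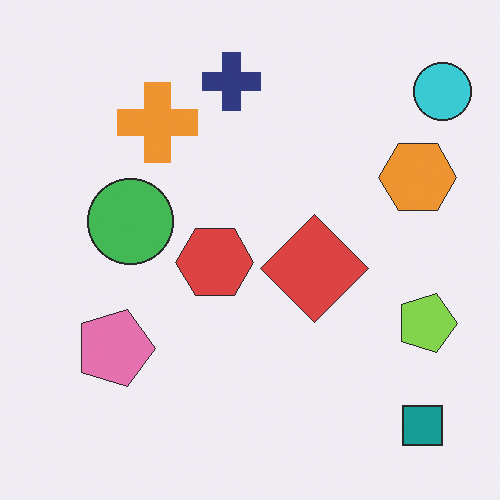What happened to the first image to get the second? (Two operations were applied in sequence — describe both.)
This is the original image rotated 90° clockwise, then given slightly reduced contrast.

The cyan circle sits in the top-left of the first image and the top-right of the second — consistent with a whole-image 90° clockwise rotation. Tones are pushed toward mid-grey across the whole image — a global contrast change.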